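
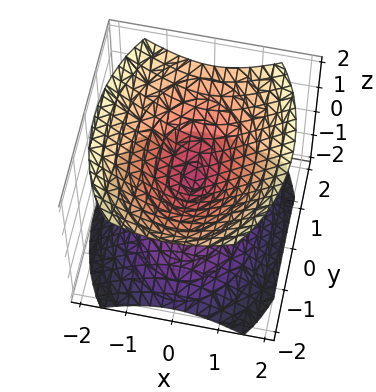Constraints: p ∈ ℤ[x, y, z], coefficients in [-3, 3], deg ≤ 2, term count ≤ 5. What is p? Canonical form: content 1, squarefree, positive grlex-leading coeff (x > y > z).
(a) I count 2 distinct pieces.
(b) The degree is 2 — two nappes meeting at a single point; a quadric.
(c) Symmetries: the y ↦ −y reflection is a symmetry, so y appears only in even powers; the x ↦ −x reflection is a symmetry, so x appears only in even powers; it's symmetric under z → −z, forcing even powers of z.
(d) Checking where it meets the axes: one z-axis crossing is at z = 0; it crosses the x-axis at the gridline x = 0.
(e) Solving for integer coefficients yields p as stated.

2*x^2 + y^2 - 2*z^2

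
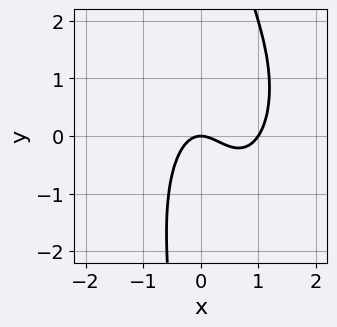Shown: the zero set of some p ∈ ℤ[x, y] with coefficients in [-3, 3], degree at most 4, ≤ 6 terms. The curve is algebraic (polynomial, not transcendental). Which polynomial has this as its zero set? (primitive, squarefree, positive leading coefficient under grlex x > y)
deg p = 3.
Against the integer gridlines: the x-axis gridline crossings are at x ∈ {0, 1}; it meets the y-axis at y = 0 (among the integer gridlines).
Matching integer coefficients to the picture gives p.

3*x^3 + x*y^2 - 3*x^2 - 2*y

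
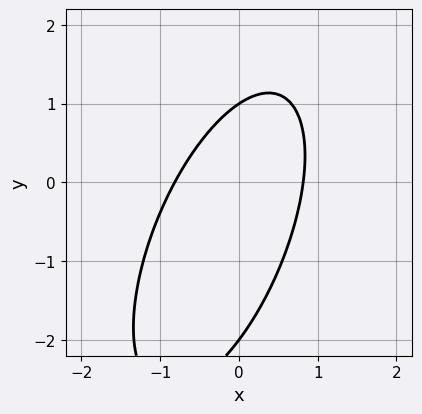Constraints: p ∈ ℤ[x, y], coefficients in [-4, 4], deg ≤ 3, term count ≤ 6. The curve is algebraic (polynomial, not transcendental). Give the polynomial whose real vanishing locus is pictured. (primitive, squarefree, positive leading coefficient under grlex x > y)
First, degree: no degree-1 curve has this shape, so deg p = 2.
Then, checking where it meets the axes: among the integer gridlines, it crosses the y-axis at y ∈ {-2, 1}.
Finally, together with the visible shape, these determine p as stated.

3*x^2 - 2*x*y + y^2 + y - 2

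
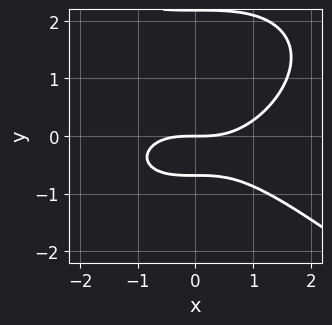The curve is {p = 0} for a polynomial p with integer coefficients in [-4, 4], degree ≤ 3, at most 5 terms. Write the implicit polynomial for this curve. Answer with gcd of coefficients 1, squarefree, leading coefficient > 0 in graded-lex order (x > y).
The degree is 3 — the shape is more complex than any degree-2 curve.
Against the integer gridlines: it crosses the y-axis at the gridline y = 0; it crosses the x-axis at the gridline x = 0.
Matching integer coefficients to the picture gives p.

x^3 + 2*y^3 - 3*y^2 - 3*y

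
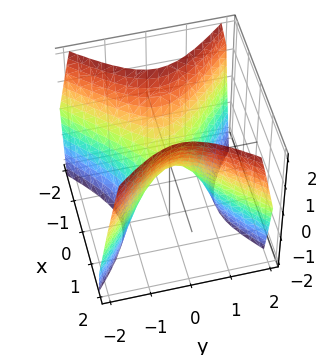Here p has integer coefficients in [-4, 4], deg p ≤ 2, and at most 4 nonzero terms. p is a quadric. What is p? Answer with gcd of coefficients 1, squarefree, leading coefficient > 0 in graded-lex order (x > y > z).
Degree: a hyperbolic paraboloid; a quadric, so deg p = 2.
Symmetries: mirror symmetry x ↦ −x ⇒ only even powers of x; the y ↦ −y reflection is a symmetry, so y appears only in even powers.
Observable constraints: it crosses the z-axis at the gridline z = 0; it meets the y-axis at y = 0 (among the integer gridlines).
The integer polynomial consistent with all of this is the stated p.

3*x^2 - 3*y^2 - 2*z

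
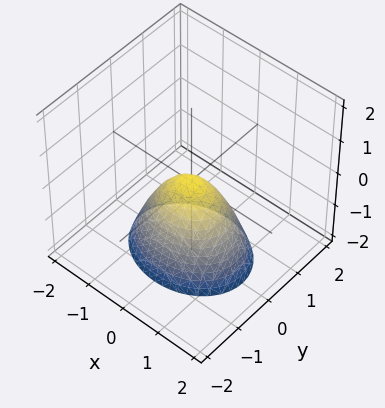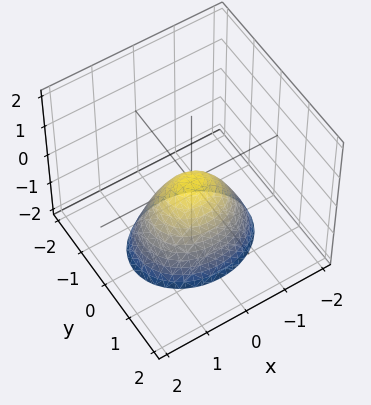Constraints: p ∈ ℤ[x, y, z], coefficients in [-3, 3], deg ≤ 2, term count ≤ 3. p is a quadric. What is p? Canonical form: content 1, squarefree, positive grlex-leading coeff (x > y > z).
1. deg p = 2. A single bowl opening along one axis; a quadric.
2. Symmetries: mirror symmetry y ↦ −y ⇒ only even powers of y; the x ↦ −x reflection is a symmetry, so x appears only in even powers.
3. Checking where it meets the axes: it meets the z-axis at z = 0 (among the integer gridlines); it meets the x-axis at x = 0 (among the integer gridlines).
4. Fitting integer coefficients to these (and the overall shape) gives p.

2*x^2 + 3*y^2 + 2*z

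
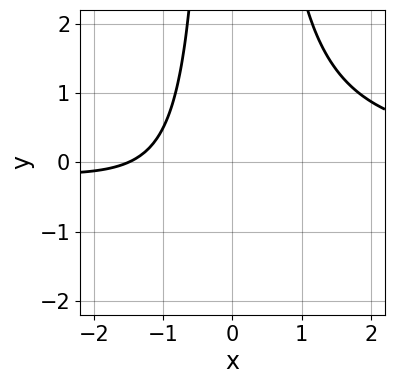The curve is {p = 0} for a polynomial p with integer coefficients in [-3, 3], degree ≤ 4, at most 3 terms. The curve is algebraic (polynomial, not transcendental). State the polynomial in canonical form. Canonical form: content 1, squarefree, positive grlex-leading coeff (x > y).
2*x^2*y - 2*x - 3

1. deg p = 3.
2. Reading off the gridlines: the curve avoids every integer y-axis point in the box.
3. Together with the visible shape, these determine p as stated.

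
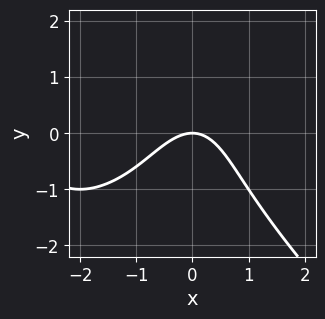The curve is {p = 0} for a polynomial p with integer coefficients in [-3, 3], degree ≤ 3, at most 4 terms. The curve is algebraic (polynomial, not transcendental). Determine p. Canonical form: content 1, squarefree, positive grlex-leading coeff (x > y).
x^3 + y^3 + 3*x^2 + 3*y

First, the degree is 3 — a generic line meets the curve in up to 3 points.
Then, checking where it meets the axes: one y-axis crossing is at y = 0; it meets the x-axis at x = 0 (among the integer gridlines).
Finally, solving for integer coefficients yields p as stated.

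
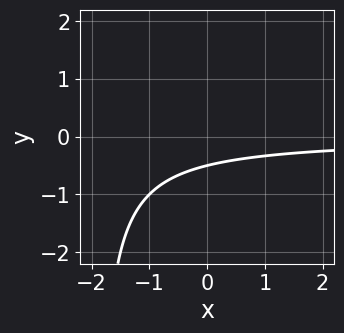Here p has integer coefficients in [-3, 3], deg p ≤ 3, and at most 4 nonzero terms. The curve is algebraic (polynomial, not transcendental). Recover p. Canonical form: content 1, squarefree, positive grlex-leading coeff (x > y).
1. The degree is 2 — no degree-1 curve has this shape.
2. Observable constraints: the curve avoids every integer x-axis point in the box.
3. Putting this together gives p.

x*y + 2*y + 1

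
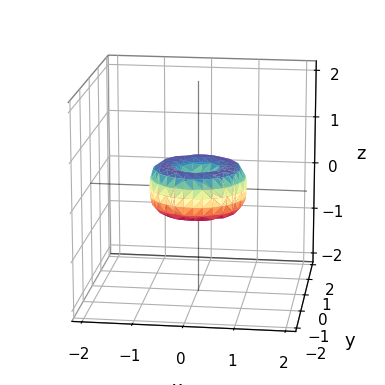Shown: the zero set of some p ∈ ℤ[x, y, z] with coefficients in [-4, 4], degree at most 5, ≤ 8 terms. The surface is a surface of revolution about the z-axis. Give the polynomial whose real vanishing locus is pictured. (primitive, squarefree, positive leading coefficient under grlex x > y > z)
x^4 + 2*x^2*y^2 + y^4 - x^2 - y^2 + z^2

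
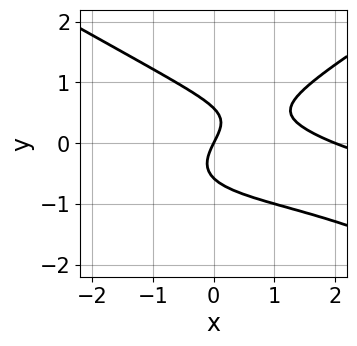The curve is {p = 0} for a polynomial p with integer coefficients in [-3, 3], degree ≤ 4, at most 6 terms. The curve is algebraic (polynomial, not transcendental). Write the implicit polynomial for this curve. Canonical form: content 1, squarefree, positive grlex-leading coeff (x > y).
x^2*y - 3*y^3 + x^2 - 2*x + y

First, the degree is 3 — the shape is more complex than any degree-2 curve.
Next, against the integer gridlines: one y-axis crossing is at y = 0; the x-axis gridline crossings are at x ∈ {0, 2}.
Finally, matching integer coefficients to the picture gives p.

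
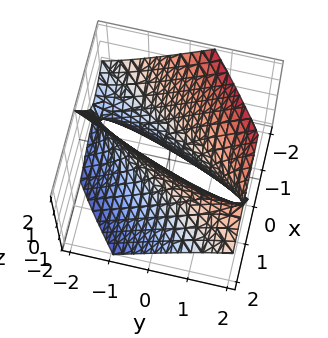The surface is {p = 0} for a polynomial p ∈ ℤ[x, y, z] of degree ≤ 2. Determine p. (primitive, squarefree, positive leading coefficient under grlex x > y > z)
Degree: no degree-1 surface has this shape, so deg p = 2.
From the visible intercepts: the y-axis gridline crossings are at y ∈ {-1, 1}; the surface avoids every integer z-axis point in the box.
Assembling these constraints gives the stated polynomial.

2*x^2 - 3*x*y + 2*x*z + y^2 - z^2 - 1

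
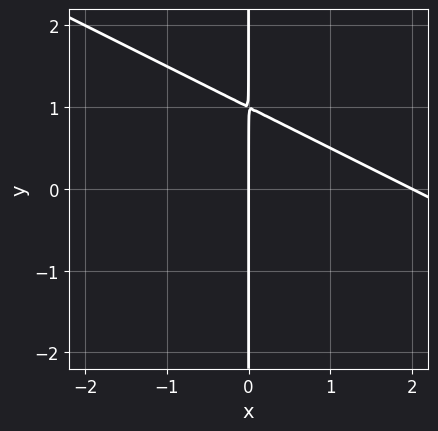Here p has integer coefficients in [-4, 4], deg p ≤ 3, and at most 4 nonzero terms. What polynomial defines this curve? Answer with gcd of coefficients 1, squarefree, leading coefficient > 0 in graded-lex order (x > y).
x^2 + 2*x*y - 2*x

Degree: a generic line meets the curve in up to 2 points, so deg p = 2.
Reading off the gridlines: the x-axis gridline crossings are at x ∈ {0, 2}; every point of the y-axis in the box is on the curve.
Together with the visible shape, these determine p as stated.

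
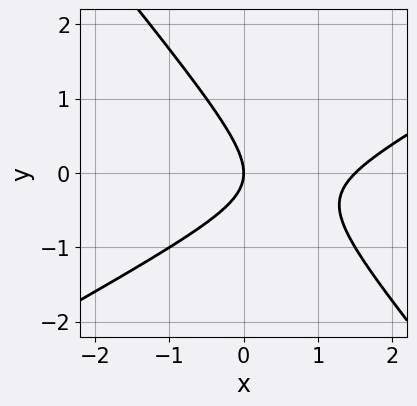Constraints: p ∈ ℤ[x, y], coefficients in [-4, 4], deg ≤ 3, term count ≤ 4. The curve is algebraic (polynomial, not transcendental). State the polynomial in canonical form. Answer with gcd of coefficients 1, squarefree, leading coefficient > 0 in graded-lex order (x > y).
(a) The degree is 2 — no degree-1 curve has this shape.
(b) Against the integer gridlines: it crosses the y-axis at the gridline y = 0; it meets the x-axis at x = 0 (among the integer gridlines).
(c) Assembling these constraints gives the stated polynomial.

2*x^2 - 2*x*y - 3*y^2 - 3*x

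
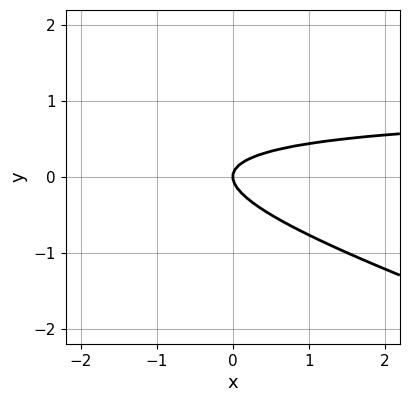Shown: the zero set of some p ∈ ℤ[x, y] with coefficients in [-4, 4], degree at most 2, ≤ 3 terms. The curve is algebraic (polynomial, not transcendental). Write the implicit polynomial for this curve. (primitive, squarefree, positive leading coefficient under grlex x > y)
The degree is 2 — a generic line meets the curve in up to 2 points.
From the visible intercepts: one x-axis crossing is at x = 0; it meets the y-axis at y = 0 (among the integer gridlines).
Fitting integer coefficients to these (and the overall shape) gives p.

x*y + 3*y^2 - x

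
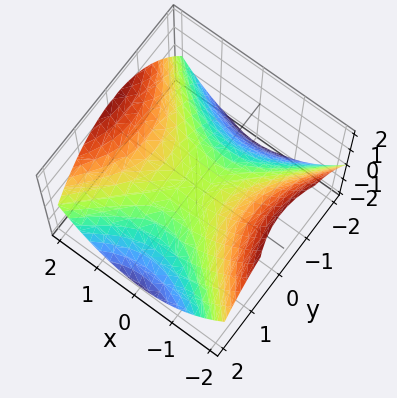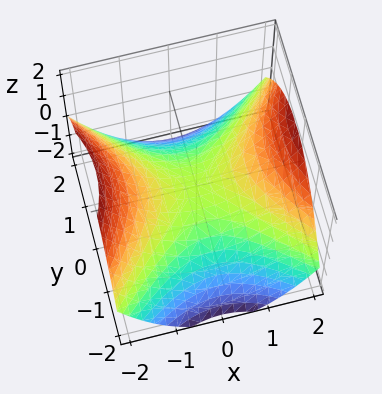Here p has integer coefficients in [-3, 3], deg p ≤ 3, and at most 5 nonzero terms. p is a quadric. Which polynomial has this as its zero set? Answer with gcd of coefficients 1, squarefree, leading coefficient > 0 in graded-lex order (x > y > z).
First, the degree is 2 — a saddle surface; a quadric.
Next, symmetries: the x ↦ −x reflection is a symmetry, so x appears only in even powers; the y ↦ −y reflection is a symmetry, so y appears only in even powers.
Then, from the axis intercepts and sections: it meets the x-axis at x = 0 (among the integer gridlines); one z-axis crossing is at z = 0; one y-axis crossing is at y = 0.
Finally, these observations pin down the coefficients.

x^2 - y^2 - 2*z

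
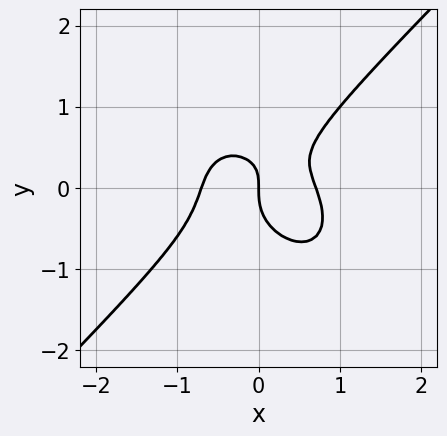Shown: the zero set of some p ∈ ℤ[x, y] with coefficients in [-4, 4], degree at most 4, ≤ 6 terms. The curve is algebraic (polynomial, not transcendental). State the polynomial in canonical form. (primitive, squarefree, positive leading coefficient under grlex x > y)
2*x^3 - 2*y^3 + x*y - x

1. deg p = 3. A generic line meets the curve in up to 3 points.
2. Checking where it meets the axes: it crosses the y-axis at the gridline y = 0; it meets the x-axis at x = 0 (among the integer gridlines).
3. Putting this together gives p.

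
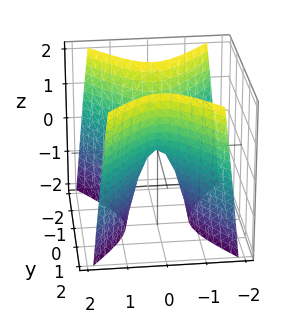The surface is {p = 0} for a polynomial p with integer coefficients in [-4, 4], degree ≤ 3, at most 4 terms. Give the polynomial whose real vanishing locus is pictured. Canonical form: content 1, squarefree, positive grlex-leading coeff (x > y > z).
3*x^2 - 2*y^2 + z

(a) deg p = 2. A hyperbolic paraboloid; a quadric.
(b) Symmetries: the y ↦ −y reflection is a symmetry, so y appears only in even powers; mirror symmetry x ↦ −x ⇒ only even powers of x.
(c) Checking where it meets the axes: one x-axis crossing is at x = 0; it crosses the y-axis at the gridline y = 0.
(d) Solving for integer coefficients yields p as stated.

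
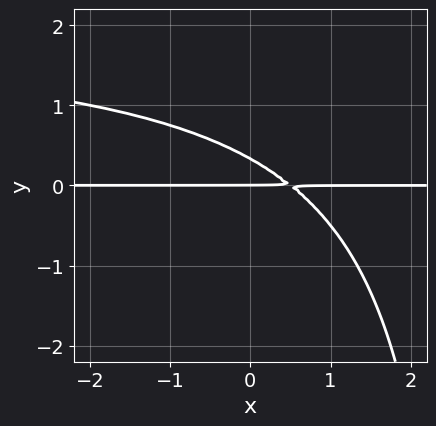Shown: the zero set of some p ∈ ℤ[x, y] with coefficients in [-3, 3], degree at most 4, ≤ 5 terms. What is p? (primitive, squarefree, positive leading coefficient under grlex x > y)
x*y^2 - 2*x*y - 3*y^2 + y

(a) Degree: a generic line meets the curve in up to 3 points, so deg p = 3.
(b) Observable constraints: one y-axis crossing is at y = 0; the visible x-axis segment lies entirely on the curve.
(c) Solving for integer coefficients yields p as stated.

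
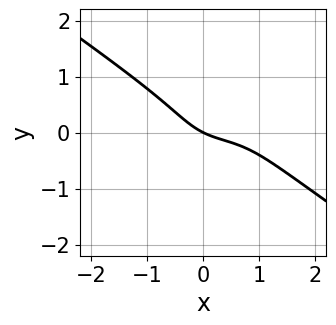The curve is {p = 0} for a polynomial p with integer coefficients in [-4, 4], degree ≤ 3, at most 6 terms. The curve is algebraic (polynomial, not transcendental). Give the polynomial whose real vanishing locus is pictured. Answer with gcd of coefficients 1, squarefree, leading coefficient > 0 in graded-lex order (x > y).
x^3 + 3*y^3 - x^2 + x + 2*y

(a) Degree: the shape is more complex than any degree-2 curve, so deg p = 3.
(b) Against the integer gridlines: it crosses the x-axis at the gridline x = 0; one y-axis crossing is at y = 0.
(c) Together with the visible shape, these determine p as stated.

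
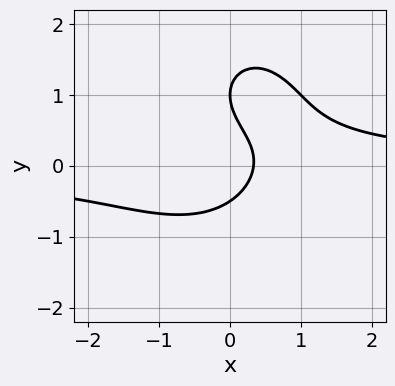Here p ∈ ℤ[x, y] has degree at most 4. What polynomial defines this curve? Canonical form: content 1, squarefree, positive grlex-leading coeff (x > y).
(a) The degree is 3 — no degree-2 curve has this shape.
(b) From the axis intercepts and sections: it meets the y-axis at y = 1 (among the integer gridlines).
(c) Matching integer coefficients to the picture gives p.

3*x^2*y + 2*y^3 - 3*y^2 - 3*x + 1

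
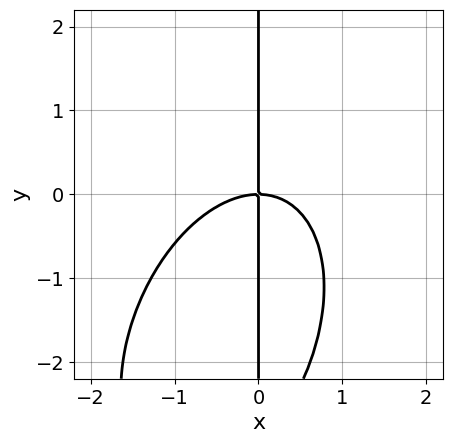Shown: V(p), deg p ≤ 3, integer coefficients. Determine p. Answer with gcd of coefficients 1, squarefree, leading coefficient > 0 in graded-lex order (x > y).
1. Degree: the shape is more complex than any degree-2 curve, so deg p = 3.
2. Observable constraints: one x-axis crossing is at x = 0; the visible y-axis segment lies entirely on the curve.
3. Putting this together gives p.

2*x^3 - x^2*y + x*y^2 + 3*x*y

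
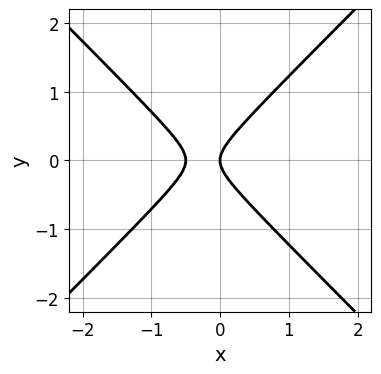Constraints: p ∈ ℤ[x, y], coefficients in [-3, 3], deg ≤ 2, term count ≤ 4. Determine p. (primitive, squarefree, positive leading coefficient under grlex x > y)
(a) Degree: the shape is more complex than any degree-1 curve, so deg p = 2.
(b) Symmetries: it's symmetric under y → −y, forcing even powers of y.
(c) Reading off the gridlines: it crosses the y-axis at the gridline y = 0; it meets the x-axis at x = 0 (among the integer gridlines).
(d) Together with the visible shape, these determine p as stated.

2*x^2 - 2*y^2 + x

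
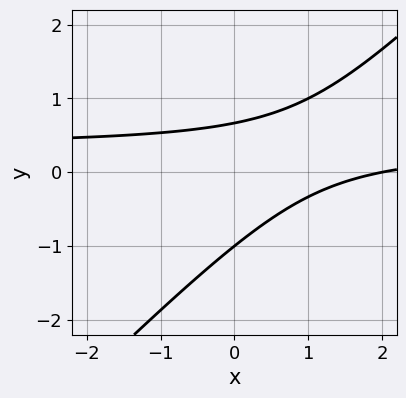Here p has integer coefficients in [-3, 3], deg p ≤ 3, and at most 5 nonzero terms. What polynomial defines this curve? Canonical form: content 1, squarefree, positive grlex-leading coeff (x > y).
Degree: a generic line meets the curve in up to 2 points, so deg p = 2.
From the visible intercepts: one x-axis crossing is at x = 2; it meets the y-axis at y = -1 (among the integer gridlines).
Fitting integer coefficients to these (and the overall shape) gives p.

3*x*y - 3*y^2 - x - y + 2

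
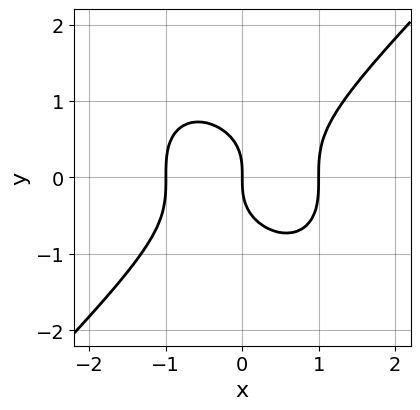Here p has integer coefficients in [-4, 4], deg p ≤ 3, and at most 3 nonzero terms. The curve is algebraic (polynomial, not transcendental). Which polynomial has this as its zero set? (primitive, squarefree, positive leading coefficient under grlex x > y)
First, the degree is 3 — a generic line meets the curve in up to 3 points.
Next, from the visible intercepts: the x-axis gridline crossings are at x ∈ {-1, 0, 1}; it meets the y-axis at y = 0 (among the integer gridlines).
Finally, solving for integer coefficients yields p as stated.

x^3 - y^3 - x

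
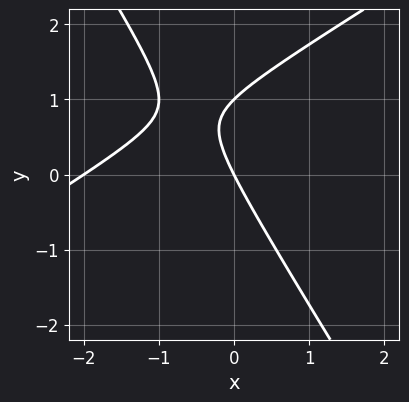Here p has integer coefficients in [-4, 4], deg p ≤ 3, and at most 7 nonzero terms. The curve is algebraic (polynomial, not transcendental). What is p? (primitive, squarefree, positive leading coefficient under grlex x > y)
x^2 - x*y - y^2 + 2*x + y

First, the degree is 2 — a generic line meets the curve in up to 2 points.
Then, observable constraints: among the integer gridlines, it crosses the x-axis at x ∈ {-2, 0}; among the integer gridlines, it crosses the y-axis at y ∈ {0, 1}.
Finally, matching integer coefficients to the picture gives p.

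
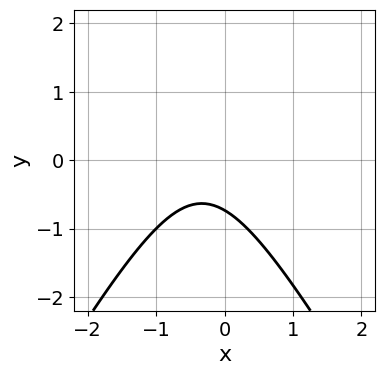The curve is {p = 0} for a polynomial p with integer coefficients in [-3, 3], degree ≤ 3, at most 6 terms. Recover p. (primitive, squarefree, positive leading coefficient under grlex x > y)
3*x^2 - y^2 + 2*x + 2*y + 2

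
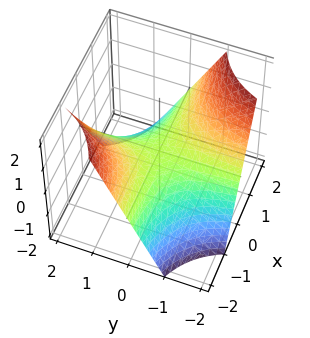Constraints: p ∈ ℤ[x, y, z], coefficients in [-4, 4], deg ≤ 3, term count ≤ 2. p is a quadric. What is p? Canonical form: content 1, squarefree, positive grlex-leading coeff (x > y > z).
(a) Degree: a saddle surface; a quadric, so deg p = 2.
(b) From the visible intercepts: it meets the z-axis at z = 0 (among the integer gridlines); every point of the x-axis in the box is on the surface.
(c) Solving for integer coefficients yields p as stated. Check: (0, 2, 0) on the y-axis lies on the surface, and p(0, 2, 0) = 0. ✓

x*y + z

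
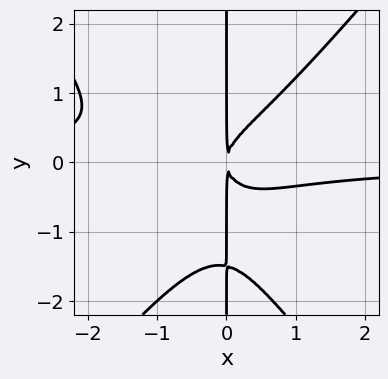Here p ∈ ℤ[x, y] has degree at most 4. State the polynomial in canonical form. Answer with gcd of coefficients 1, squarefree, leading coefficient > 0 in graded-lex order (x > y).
3*x^3*y - 2*x*y^3 + 2*x^2*y - 3*x*y^2 + 2*x^2

The degree is 4 — the shape is more complex than any degree-3 curve.
Against the integer gridlines: the visible y-axis segment lies entirely on the curve.
Matching integer coefficients to the picture gives p.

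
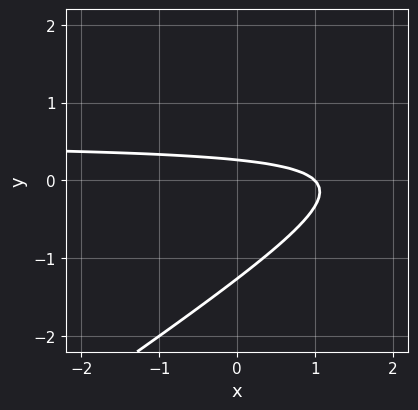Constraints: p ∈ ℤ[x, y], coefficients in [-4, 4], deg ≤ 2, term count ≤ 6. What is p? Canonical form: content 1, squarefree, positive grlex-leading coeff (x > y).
2*x*y - 3*y^2 - x - 3*y + 1

Degree: a generic line meets the curve in up to 2 points, so deg p = 2.
Against the integer gridlines: one x-axis crossing is at x = 1.
Together with the visible shape, these determine p as stated.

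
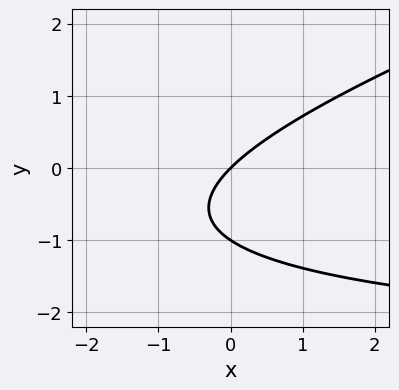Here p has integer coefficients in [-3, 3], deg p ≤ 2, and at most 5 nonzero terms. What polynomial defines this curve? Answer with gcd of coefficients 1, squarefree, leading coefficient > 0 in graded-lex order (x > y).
1. The degree is 2 — no degree-1 curve has this shape.
2. From the axis intercepts and sections: it meets the x-axis at x = 0 (among the integer gridlines); the y-axis gridline crossings are at y ∈ {-1, 0}.
3. The integer polynomial consistent with all of this is the stated p.

x*y - 3*y^2 + 3*x - 3*y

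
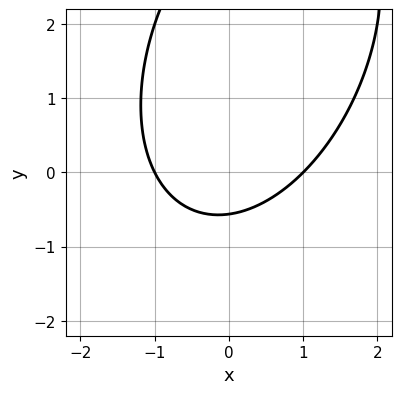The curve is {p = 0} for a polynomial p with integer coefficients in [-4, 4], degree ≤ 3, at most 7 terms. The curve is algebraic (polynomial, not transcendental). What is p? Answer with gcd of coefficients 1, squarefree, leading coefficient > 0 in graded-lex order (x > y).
(a) deg p = 2. The shape is more complex than any degree-1 curve.
(b) From the axis intercepts and sections: the x-axis gridline crossings are at x ∈ {-1, 1}.
(c) Fitting integer coefficients to these (and the overall shape) gives p.

2*x^2 - x*y + y^2 - 3*y - 2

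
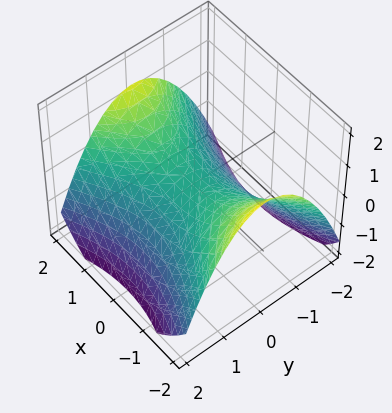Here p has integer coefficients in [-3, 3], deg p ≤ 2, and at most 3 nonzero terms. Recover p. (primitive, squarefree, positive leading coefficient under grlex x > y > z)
(a) Degree: a saddle surface; a quadric, so deg p = 2.
(b) Symmetries: mirror symmetry x ↦ −x ⇒ only even powers of x; the y ↦ −y reflection is a symmetry, so y appears only in even powers.
(c) Observable constraints: it crosses the z-axis at the gridline z = 0; one y-axis crossing is at y = 0; one x-axis crossing is at x = 0.
(d) Together with the visible shape, these determine p as stated.

x^2 - 2*y^2 - 3*z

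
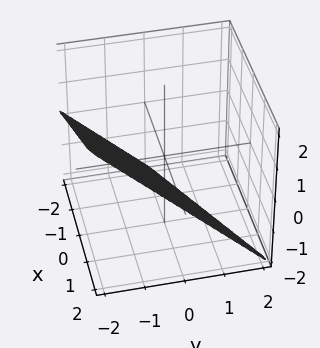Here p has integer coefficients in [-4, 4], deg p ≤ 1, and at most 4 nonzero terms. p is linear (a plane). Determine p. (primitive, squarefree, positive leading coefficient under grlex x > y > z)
x - 2*y - 2*z - 2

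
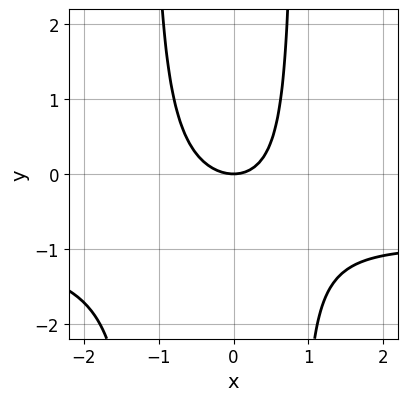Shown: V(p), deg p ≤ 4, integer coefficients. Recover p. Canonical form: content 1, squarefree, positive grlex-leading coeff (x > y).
(a) deg p = 3. No degree-2 curve has this shape.
(b) Observable constraints: it crosses the x-axis at the gridline x = 0; one y-axis crossing is at y = 0.
(c) Assembling these constraints gives the stated polynomial.

3*x^2*y + 3*x^2 + x*y - 3*y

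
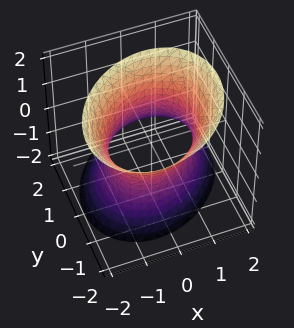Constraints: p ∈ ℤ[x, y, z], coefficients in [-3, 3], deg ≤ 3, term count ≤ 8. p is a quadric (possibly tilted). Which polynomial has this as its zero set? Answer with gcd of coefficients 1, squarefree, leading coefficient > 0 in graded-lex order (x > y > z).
2*x^2 - x*y + 2*y^2 + y*z - z^2 - 3

First, degree: no degree-1 surface has this shape, so deg p = 2.
Next, from the visible intercepts: the surface avoids every integer z-axis point in the box.
Finally, assembling these constraints gives the stated polynomial.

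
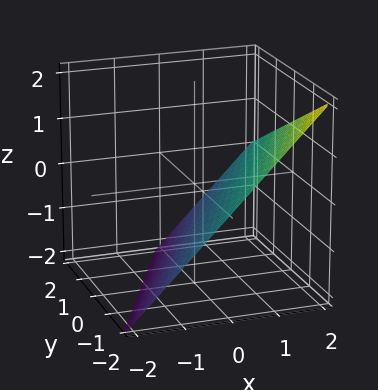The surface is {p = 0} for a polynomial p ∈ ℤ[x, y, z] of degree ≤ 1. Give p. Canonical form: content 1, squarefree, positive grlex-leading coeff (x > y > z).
2*x - y - 2*z - 2

The degree is 1 — every cross-section is a straight line — this is a plane.
Against the integer gridlines: one y-axis crossing is at y = -2; one z-axis crossing is at z = -1.
The integer polynomial consistent with all of this is the stated p.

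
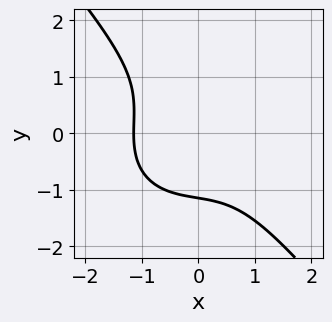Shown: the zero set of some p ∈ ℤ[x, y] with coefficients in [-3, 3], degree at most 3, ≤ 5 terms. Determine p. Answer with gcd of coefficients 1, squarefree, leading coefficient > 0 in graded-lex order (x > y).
2*x^3 + x*y^2 + 2*y^3 + 3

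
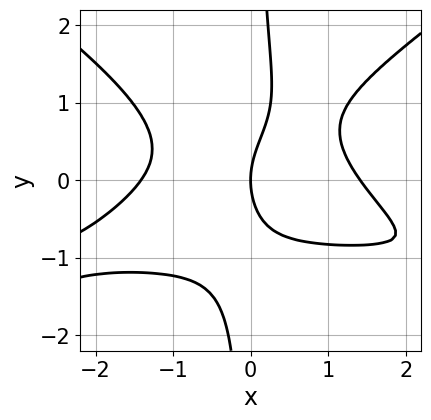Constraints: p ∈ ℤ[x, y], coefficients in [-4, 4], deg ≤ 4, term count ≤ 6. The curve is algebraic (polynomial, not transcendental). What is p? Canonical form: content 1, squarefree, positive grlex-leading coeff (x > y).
First, the degree is 4 — a generic line meets the curve in up to 4 points.
Next, reading off the gridlines: it meets the y-axis at y = 0 (among the integer gridlines); it meets the x-axis at x = 0 (among the integer gridlines).
Finally, fitting integer coefficients to these (and the overall shape) gives p.

x^3*y - 2*x*y^3 + x^3 + y^2 - 2*x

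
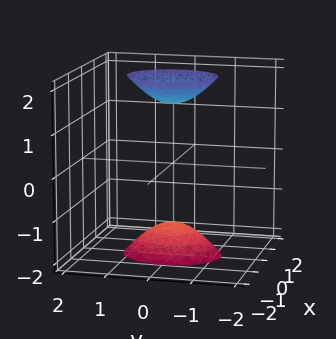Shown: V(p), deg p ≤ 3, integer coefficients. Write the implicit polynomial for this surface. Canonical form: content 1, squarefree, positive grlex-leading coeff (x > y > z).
3*x^2 + 2*y^2 - z^2 + 2

1. There are 2 components. Treating them together as one polynomial.
2. The degree is 2 — two separate bowl-shaped sheets opening away from each other; a quadric.
3. Symmetries: mirror symmetry z ↦ −z ⇒ only even powers of z; it's symmetric under y → −y, forcing even powers of y; the x ↦ −x reflection is a symmetry, so x appears only in even powers.
4. Reading off the gridlines: it misses every integer gridline on the y-axis; the surface avoids every integer x-axis point in the box.
5. Fitting integer coefficients to these (and the overall shape) gives p.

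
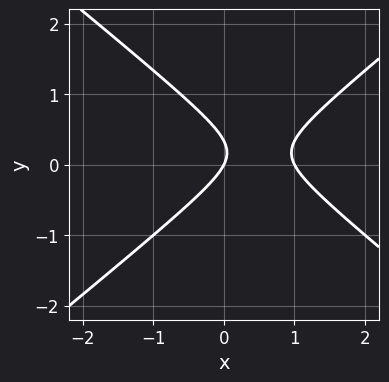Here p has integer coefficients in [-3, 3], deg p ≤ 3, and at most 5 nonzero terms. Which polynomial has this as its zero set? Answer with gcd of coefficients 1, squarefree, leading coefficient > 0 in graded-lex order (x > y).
2*x^2 - 3*y^2 - 2*x + y

Degree: the shape is more complex than any degree-1 curve, so deg p = 2.
Checking where it meets the axes: it meets the y-axis at y = 0 (among the integer gridlines); among the integer gridlines, it crosses the x-axis at x ∈ {0, 1}.
Together with the visible shape, these determine p as stated.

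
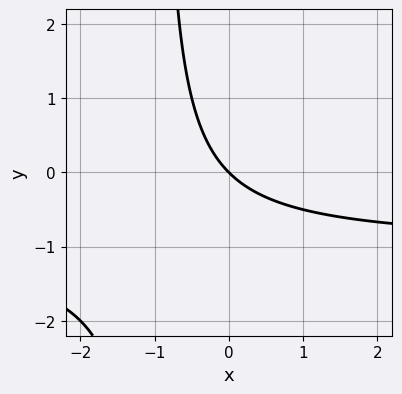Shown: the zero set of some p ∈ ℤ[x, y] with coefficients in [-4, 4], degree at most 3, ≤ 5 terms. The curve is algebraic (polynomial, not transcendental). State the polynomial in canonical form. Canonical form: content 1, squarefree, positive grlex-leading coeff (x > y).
1. deg p = 2. A generic line meets the curve in up to 2 points.
2. Checking where it meets the axes: one x-axis crossing is at x = 0; it crosses the y-axis at the gridline y = 0.
3. These observations pin down the coefficients.

x*y + x + y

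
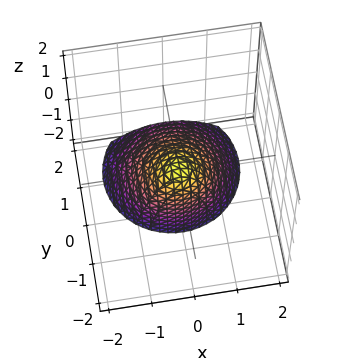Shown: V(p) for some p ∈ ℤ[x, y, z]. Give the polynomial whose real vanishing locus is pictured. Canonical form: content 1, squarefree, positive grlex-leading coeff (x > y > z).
3*x^2 + 3*y^2 + 3*y*z + 2*z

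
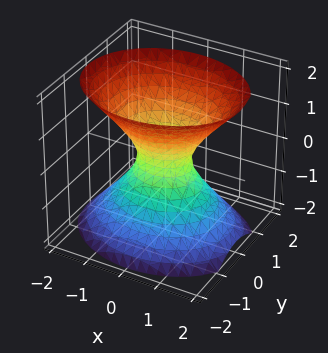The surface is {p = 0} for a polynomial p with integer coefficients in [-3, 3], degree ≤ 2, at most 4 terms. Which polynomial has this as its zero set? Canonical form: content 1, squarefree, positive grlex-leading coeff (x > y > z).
(a) deg p = 2. An hourglass — one-sheet hyperboloid; a quadric.
(b) Symmetries: it's symmetric under x → −x, forcing even powers of x; it's symmetric under y → −y, forcing even powers of y; it's symmetric under z → −z, forcing even powers of z.
(c) Checking where it meets the axes: no z-intercept at any integer in the box.
(d) Together with the visible shape, these determine p as stated.

2*x^2 + 3*y^2 - 2*z^2 - 1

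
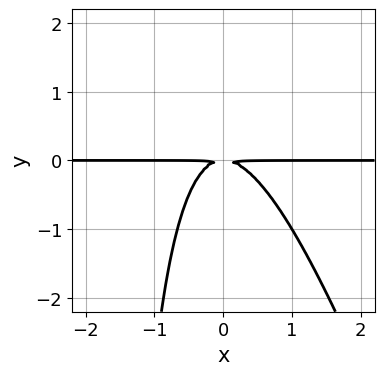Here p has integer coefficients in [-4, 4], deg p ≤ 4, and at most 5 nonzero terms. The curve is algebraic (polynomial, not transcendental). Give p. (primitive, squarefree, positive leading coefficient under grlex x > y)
3*x^2*y + x*y^2 + 2*y^2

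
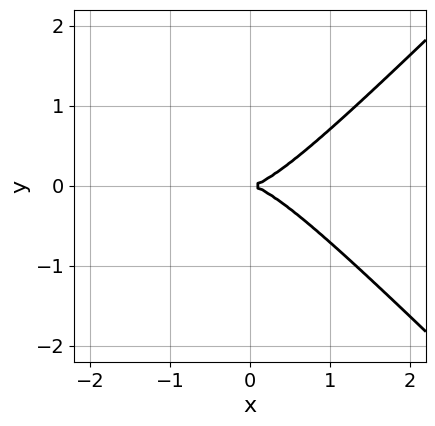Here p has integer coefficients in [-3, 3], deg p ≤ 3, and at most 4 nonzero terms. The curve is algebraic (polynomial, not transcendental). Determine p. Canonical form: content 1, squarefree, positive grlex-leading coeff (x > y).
x^3 - x*y^2 - y^2

(a) Degree: no degree-2 curve has this shape, so deg p = 3.
(b) Symmetries: it's symmetric under y → −y, forcing even powers of y.
(c) Observable constraints: it crosses the x-axis at the gridline x = 0; it crosses the y-axis at the gridline y = 0.
(d) Solving for integer coefficients yields p as stated.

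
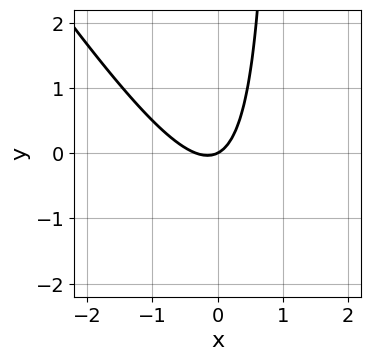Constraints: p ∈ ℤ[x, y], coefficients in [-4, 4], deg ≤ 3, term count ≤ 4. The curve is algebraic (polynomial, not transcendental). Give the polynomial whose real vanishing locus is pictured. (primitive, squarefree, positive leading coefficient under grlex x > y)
3*x^2 + 2*x*y + x - 2*y

(a) Degree: the shape is more complex than any degree-1 curve, so deg p = 2.
(b) Reading off the gridlines: one x-axis crossing is at x = 0; it meets the y-axis at y = 0 (among the integer gridlines).
(c) The integer polynomial consistent with all of this is the stated p.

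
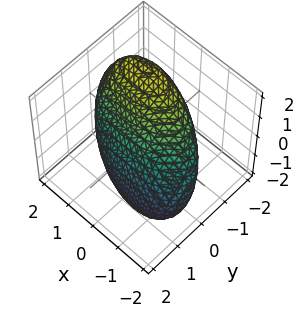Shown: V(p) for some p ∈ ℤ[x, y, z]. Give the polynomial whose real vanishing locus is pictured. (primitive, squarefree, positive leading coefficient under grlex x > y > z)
deg p = 2.
From the axis intercepts and sections: the y-axis gridline crossings are at y ∈ {-1, 1}.
The integer polynomial consistent with all of this is the stated p.

x^2 - x*z + 3*y^2 + 3*y*z + 2*z^2 - 3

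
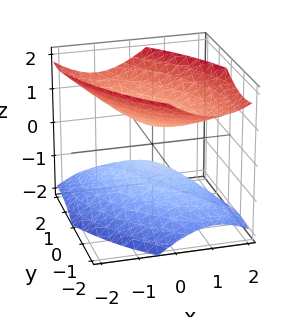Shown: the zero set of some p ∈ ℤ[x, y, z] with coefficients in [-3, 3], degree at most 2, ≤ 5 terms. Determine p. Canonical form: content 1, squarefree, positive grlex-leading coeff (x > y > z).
(a) There are 2 components.
(b) The degree is 2 — no degree-1 surface has this shape.
(c) Reading off the gridlines: it misses every integer gridline on the y-axis; the surface avoids every integer x-axis point in the box.
(d) The integer polynomial consistent with all of this is the stated p.

3*x^2 + 3*x*y + 2*y^2 - 3*z^2 + 1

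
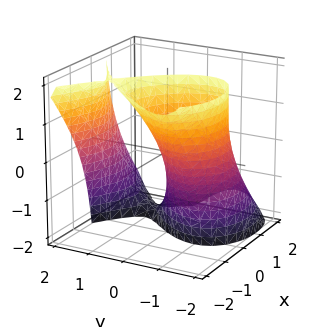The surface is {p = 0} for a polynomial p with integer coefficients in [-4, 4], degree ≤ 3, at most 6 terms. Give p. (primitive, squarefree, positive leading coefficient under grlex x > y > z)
1. The degree is 3 — the shape is more complex than any degree-2 surface.
2. Against the integer gridlines: one y-axis crossing is at y = 0; it meets the x-axis at x = 0 (among the integer gridlines); the visible z-axis segment lies entirely on the surface.
3. Matching integer coefficients to the picture gives p.

y^3 - 2*x^2 - 2*x*z - 3*y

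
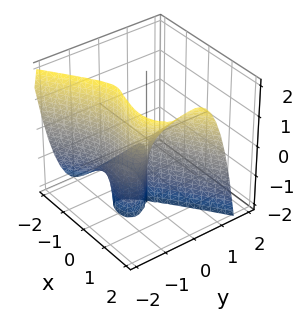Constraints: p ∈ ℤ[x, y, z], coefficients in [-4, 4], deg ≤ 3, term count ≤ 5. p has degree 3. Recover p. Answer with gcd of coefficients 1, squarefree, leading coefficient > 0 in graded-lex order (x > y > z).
First, the degree is 3 — a generic line meets the surface in up to 3 points.
Then, from the axis intercepts and sections: the visible z-axis segment lies entirely on the surface; one x-axis crossing is at x = 0; the y-axis gridline crossings are at y ∈ {-1, 0}.
Finally, the integer polynomial consistent with all of this is the stated p.

x^3 - x^2*z - 3*y^3 - 3*y^2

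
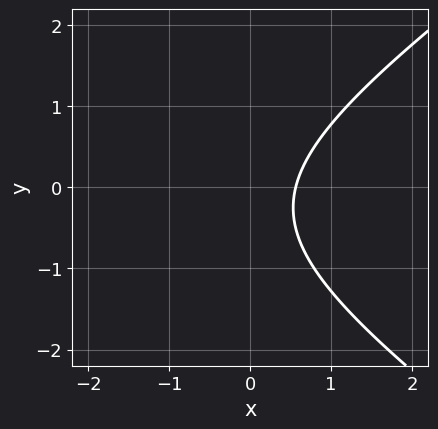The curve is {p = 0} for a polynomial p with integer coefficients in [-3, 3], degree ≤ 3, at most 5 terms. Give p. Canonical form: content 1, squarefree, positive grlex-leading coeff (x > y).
x^2 - 2*y^2 + 3*x - y - 2

First, degree: no degree-1 curve has this shape, so deg p = 2.
Then, from the axis intercepts and sections: no y-intercept at any integer in the box.
Finally, together with the visible shape, these determine p as stated.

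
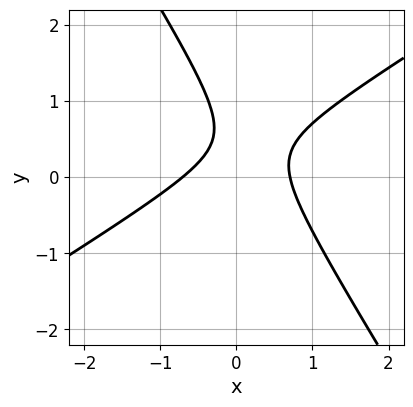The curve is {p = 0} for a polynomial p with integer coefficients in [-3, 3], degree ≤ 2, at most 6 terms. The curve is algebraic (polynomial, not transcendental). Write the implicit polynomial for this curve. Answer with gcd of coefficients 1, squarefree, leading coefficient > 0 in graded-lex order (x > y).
2*x^2 - 2*x*y - 2*y^2 + 2*y - 1

deg p = 2. No degree-1 curve has this shape.
Checking where it meets the axes: it misses every integer gridline on the y-axis.
Together with the visible shape, these determine p as stated.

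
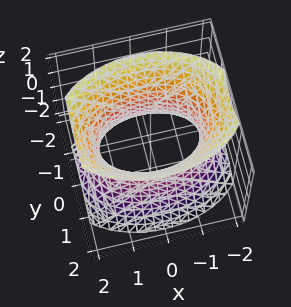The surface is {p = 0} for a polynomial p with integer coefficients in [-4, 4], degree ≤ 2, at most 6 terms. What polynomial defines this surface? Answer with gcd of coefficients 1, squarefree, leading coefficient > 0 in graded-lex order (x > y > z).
First, deg p = 2.
Then, symmetries: mirror symmetry z ↦ −z ⇒ only even powers of z; the x ↦ −x reflection is a symmetry, so x appears only in even powers; the y ↦ −y reflection is a symmetry, so y appears only in even powers.
Next, checking where it meets the axes: the y-axis gridline crossings are at y ∈ {-1, 1}; the surface avoids every integer z-axis point in the box.
Finally, fitting integer coefficients to these (and the overall shape) gives p.

x^2 + 2*y^2 - z^2 - 2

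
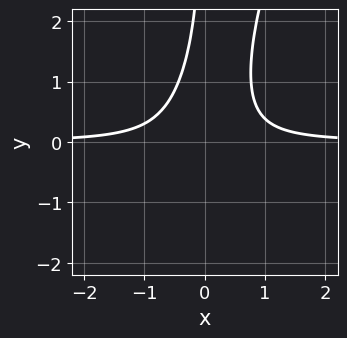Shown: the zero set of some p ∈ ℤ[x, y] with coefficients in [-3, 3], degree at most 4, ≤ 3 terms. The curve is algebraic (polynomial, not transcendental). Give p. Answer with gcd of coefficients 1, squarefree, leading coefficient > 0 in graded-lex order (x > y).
1. Degree: no degree-2 curve has this shape, so deg p = 3.
2. Checking where it meets the axes: the curve avoids every integer y-axis point in the box; no x-intercept at any integer in the box.
3. Assembling these constraints gives the stated polynomial.

3*x^2*y - x*y^2 - 1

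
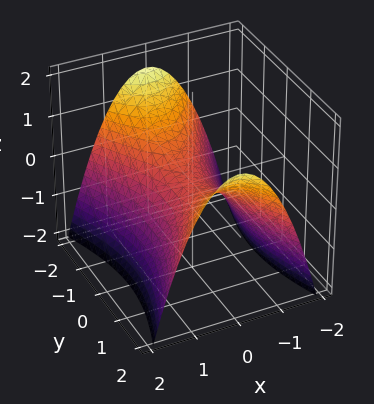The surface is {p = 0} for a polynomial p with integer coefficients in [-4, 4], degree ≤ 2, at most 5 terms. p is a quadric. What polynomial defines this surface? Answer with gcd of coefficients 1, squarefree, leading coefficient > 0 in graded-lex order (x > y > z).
(a) deg p = 2. A saddle surface; a quadric.
(b) Symmetries: it's symmetric under x → −x, forcing even powers of x; it's symmetric under y → −y, forcing even powers of y.
(c) Observable constraints: one x-axis crossing is at x = 0; one z-axis crossing is at z = 0.
(d) Fitting integer coefficients to these (and the overall shape) gives p.

3*x^2 - y^2 + 3*z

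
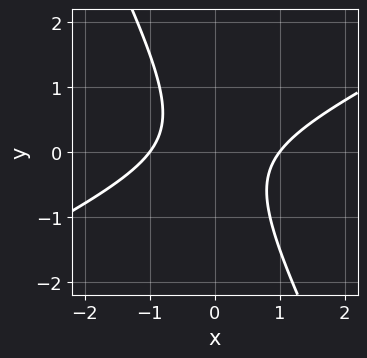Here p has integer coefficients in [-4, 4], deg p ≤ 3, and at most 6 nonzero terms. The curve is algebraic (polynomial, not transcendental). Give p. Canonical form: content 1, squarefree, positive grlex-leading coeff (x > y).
The degree is 2 — no degree-1 curve has this shape.
Against the integer gridlines: among the integer gridlines, it crosses the x-axis at x ∈ {-1, 1}; no y-intercept at any integer in the box.
The integer polynomial consistent with all of this is the stated p.

2*x^2 - 3*x*y - 2*y^2 - 2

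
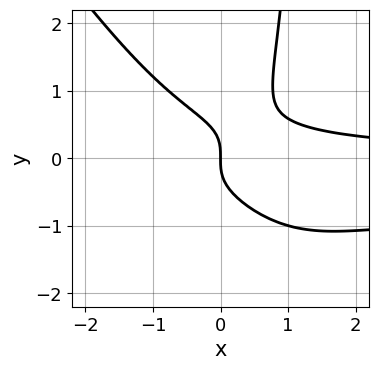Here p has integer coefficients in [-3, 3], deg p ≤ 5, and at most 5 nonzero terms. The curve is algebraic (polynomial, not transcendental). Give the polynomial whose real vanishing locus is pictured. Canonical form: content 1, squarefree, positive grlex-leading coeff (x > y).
3*x^2*y^2 + 2*x*y^3 + 2*x^2*y - 3*y^3 - 2*x

First, degree: the shape is more complex than any degree-3 curve, so deg p = 4.
Next, reading off the gridlines: one x-axis crossing is at x = 0; it crosses the y-axis at the gridline y = 0.
Finally, these observations pin down the coefficients.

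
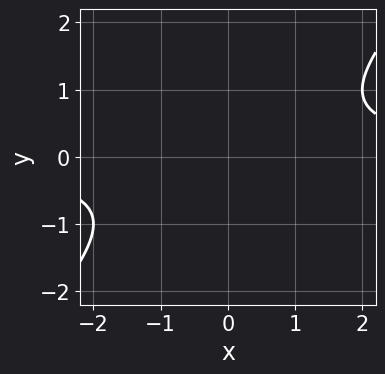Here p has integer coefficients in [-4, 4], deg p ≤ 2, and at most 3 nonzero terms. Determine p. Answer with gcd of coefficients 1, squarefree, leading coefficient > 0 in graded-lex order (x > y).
The degree is 2 — the shape is more complex than any degree-1 curve.
From the axis intercepts and sections: the curve avoids every integer x-axis point in the box; it misses every integer gridline on the y-axis.
Solving for integer coefficients yields p as stated.

x*y - y^2 - 1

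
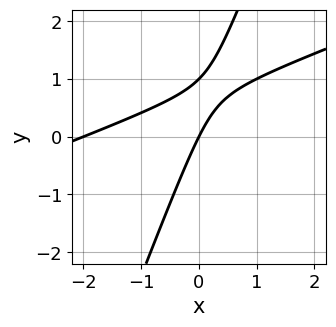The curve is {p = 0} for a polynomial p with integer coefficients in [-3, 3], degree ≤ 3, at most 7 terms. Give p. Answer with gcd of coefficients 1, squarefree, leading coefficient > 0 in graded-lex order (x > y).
x^2 - 3*x*y + y^2 + 2*x - y

The degree is 2 — the shape is more complex than any degree-1 curve.
Observable constraints: among the integer gridlines, it crosses the x-axis at x ∈ {-2, 0}; the y-axis gridline crossings are at y ∈ {0, 1}.
Fitting integer coefficients to these (and the overall shape) gives p.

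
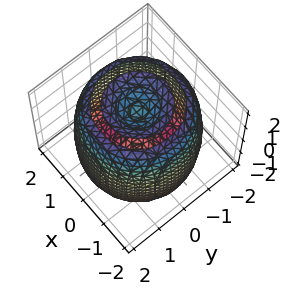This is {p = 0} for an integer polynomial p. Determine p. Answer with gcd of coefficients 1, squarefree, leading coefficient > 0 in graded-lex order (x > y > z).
x^4 + 2*x^2*y^2 + y^4 - 3*x^2 - 3*y^2 + z^2 - 2

First, there are 2 components. They look like related sheets of one shape, so recover p as a whole.
Next, degree: the shape is more complex than any degree-3 surface, so deg p = 4.
Next, by symmetry, the z-axis is an axis of rotation, so x and y enter only as x² + y².
Then, against the integer gridlines: a circular section at z = 2 has radius exactly 1.
Finally, matching integer coefficients to the picture gives p.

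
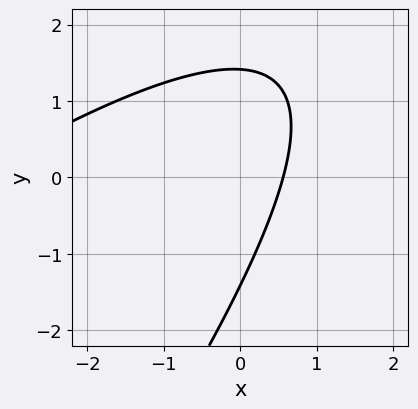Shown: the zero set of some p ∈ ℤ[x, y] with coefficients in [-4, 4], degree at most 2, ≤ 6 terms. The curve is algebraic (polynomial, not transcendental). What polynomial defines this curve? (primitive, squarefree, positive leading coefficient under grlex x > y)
x^2 - 2*x*y + y^2 + 3*x - 2

(a) The degree is 2 — a generic line meets the curve in up to 2 points.
(b) The integer polynomial consistent with all of this is the stated p.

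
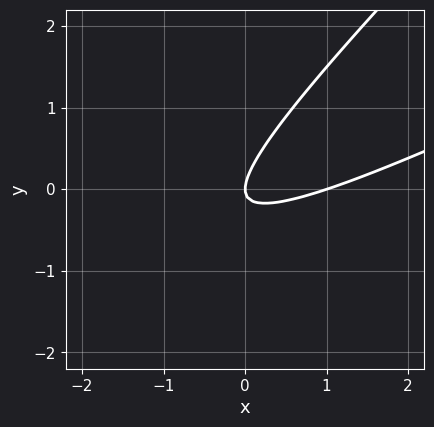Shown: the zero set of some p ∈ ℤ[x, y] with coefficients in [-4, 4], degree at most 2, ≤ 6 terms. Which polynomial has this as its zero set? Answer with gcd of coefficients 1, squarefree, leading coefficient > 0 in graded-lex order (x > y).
x^2 - 3*x*y + 2*y^2 - x

deg p = 2. A generic line meets the curve in up to 2 points.
Against the integer gridlines: the x-axis gridline crossings are at x ∈ {0, 1}; one y-axis crossing is at y = 0.
These observations pin down the coefficients.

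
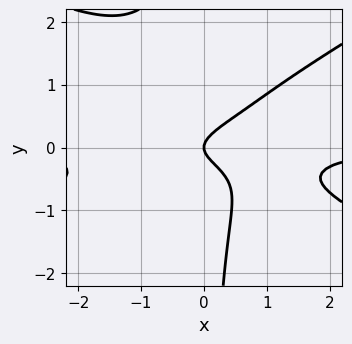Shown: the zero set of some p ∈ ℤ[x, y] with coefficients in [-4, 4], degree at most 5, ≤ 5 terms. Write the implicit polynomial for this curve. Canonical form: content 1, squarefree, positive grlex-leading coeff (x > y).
x^3*y - 3*x*y^3 + 3*x*y^2 - 3*y^2 + x

First, the degree is 4 — no degree-3 curve has this shape.
Then, against the integer gridlines: it meets the y-axis at y = 0 (among the integer gridlines); one x-axis crossing is at x = 0.
Finally, putting this together gives p.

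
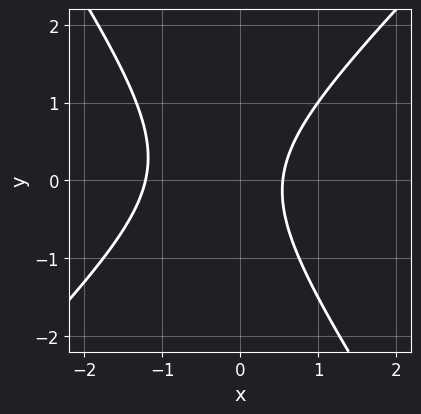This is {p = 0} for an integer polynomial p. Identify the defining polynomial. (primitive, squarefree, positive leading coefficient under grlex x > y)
3*x^2 - x*y - 2*y^2 + 2*x - 2

The degree is 2 — no degree-1 curve has this shape.
From the axis intercepts and sections: it misses every integer gridline on the y-axis.
Assembling these constraints gives the stated polynomial.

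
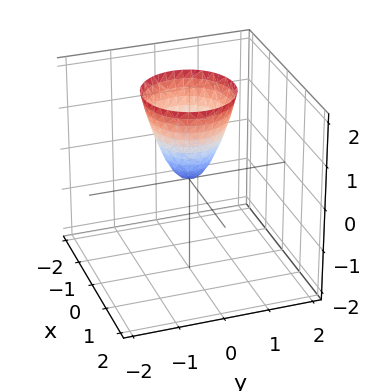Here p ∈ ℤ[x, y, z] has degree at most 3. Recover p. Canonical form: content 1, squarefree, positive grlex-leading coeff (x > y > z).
2*x^2 + 2*y^2 - z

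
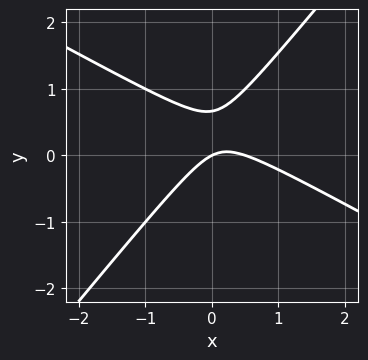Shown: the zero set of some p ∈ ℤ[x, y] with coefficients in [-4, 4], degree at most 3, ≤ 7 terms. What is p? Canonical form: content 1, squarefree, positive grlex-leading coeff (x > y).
deg p = 2. The shape is more complex than any degree-1 curve.
Reading off the gridlines: it crosses the x-axis at the gridline x = 0; it meets the y-axis at y = 0 (among the integer gridlines).
Putting this together gives p.

2*x^2 + 2*x*y - 3*y^2 - x + 2*y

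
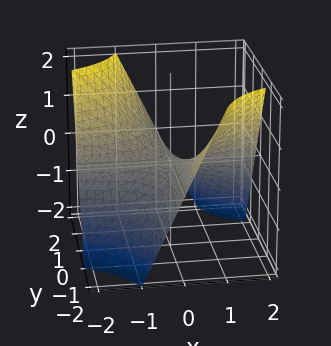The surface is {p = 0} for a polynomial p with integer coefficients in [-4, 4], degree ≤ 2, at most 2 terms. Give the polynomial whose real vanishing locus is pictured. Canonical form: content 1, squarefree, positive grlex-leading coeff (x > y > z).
x*y + z

First, deg p = 2.
Next, from the axis intercepts and sections: every point of the x-axis in the box is on the surface; the visible y-axis segment lies entirely on the surface; it crosses the z-axis at the gridline z = 0.
Finally, fitting integer coefficients to these (and the overall shape) gives p.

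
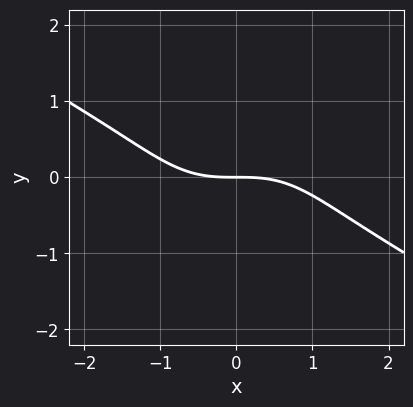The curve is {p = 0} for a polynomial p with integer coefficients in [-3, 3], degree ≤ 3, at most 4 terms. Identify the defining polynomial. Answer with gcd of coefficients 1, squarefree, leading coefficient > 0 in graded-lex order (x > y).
x^3 + x^2*y + 3*y^3 + 3*y

(a) Degree: the shape is more complex than any degree-2 curve, so deg p = 3.
(b) Against the integer gridlines: it meets the x-axis at x = 0 (among the integer gridlines); it meets the y-axis at y = 0 (among the integer gridlines).
(c) These observations pin down the coefficients.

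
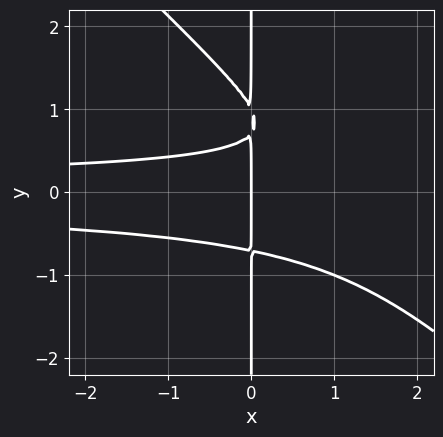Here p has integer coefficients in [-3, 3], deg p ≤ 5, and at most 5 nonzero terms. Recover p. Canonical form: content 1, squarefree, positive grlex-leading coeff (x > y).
First, deg p = 4. No degree-3 curve has this shape.
Then, from the visible intercepts: the visible y-axis segment lies entirely on the curve; one x-axis crossing is at x = 0.
Finally, matching integer coefficients to the picture gives p.

2*x^2*y^2 + 2*x*y^3 - 2*x*y^2 - x*y + x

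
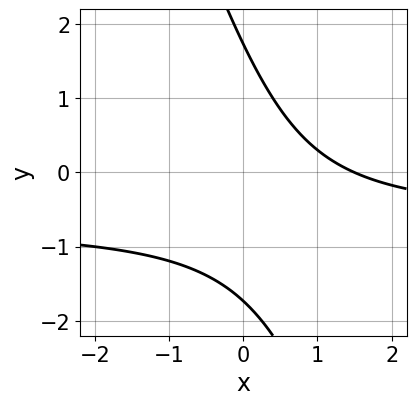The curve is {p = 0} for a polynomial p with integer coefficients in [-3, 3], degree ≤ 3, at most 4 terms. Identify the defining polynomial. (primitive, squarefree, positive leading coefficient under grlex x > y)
First, degree: a generic line meets the curve in up to 2 points, so deg p = 2.
Finally, matching integer coefficients to the picture gives p.

3*x*y + y^2 + 2*x - 3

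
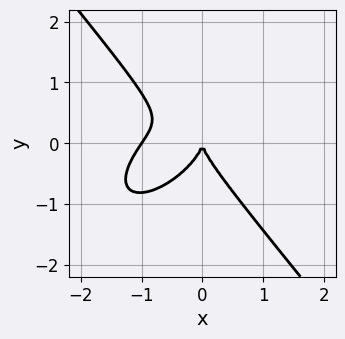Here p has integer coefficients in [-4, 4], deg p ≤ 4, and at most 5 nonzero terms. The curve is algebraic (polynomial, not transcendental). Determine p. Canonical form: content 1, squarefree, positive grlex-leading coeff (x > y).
3*x^3 - 2*x^2*y + 3*y^3 + 3*x^2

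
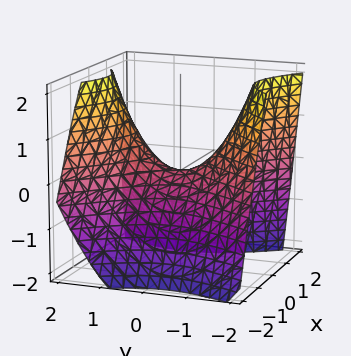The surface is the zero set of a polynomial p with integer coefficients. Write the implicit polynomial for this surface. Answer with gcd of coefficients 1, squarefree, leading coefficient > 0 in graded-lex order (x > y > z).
1. The degree is 2 — the shape is more complex than any degree-1 surface.
2. Observable constraints: it crosses the x-axis at the gridline x = 0; it meets the y-axis at y = 0 (among the integer gridlines); it meets the z-axis at z = 0 (among the integer gridlines).
3. Solving for integer coefficients yields p as stated.

3*x^2 + x*y - x*z - 2*y^2 + 3*z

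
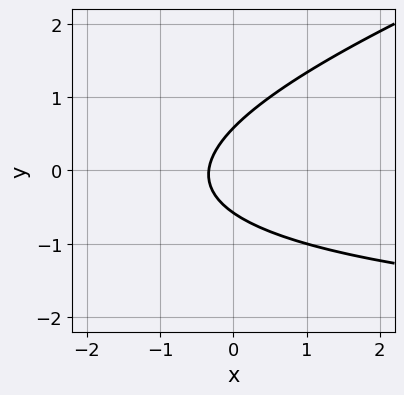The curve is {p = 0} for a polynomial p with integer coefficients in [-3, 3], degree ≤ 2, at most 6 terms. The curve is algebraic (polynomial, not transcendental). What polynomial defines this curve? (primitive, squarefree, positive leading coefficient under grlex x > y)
x*y - 3*y^2 + 3*x + 1

1. deg p = 2. A generic line meets the curve in up to 2 points.
2. Matching integer coefficients to the picture gives p.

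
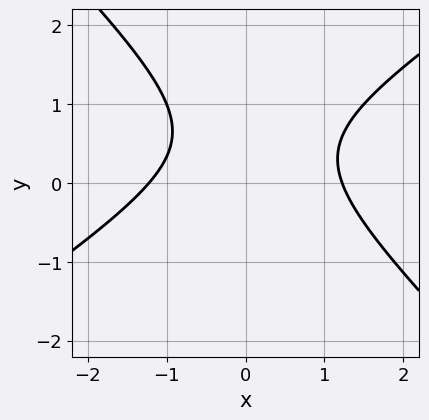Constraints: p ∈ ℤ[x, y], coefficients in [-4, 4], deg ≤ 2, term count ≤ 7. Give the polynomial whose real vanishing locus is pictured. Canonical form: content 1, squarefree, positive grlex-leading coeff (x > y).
2*x^2 - x*y - 3*y^2 + 3*y - 3

deg p = 2. A generic line meets the curve in up to 2 points.
From the axis intercepts and sections: no y-intercept at any integer in the box.
The integer polynomial consistent with all of this is the stated p.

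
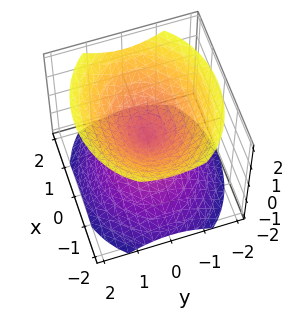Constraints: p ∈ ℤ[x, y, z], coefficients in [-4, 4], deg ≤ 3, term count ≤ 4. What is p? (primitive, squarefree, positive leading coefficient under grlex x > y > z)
First, there are 2 components. They look like related sheets of one shape, so recover p as a whole.
Next, degree: a double cone through the origin; a quadric, so deg p = 2.
Next, symmetries: the z ↦ −z reflection is a symmetry, so z appears only in even powers; it's symmetric under y → −y, forcing even powers of y; the x ↦ −x reflection is a symmetry, so x appears only in even powers.
Next, observable constraints: it crosses the z-axis at the gridline z = 0; it crosses the x-axis at the gridline x = 0; it crosses the y-axis at the gridline y = 0.
Finally, putting this together gives p.

2*x^2 + 3*y^2 - 3*z^2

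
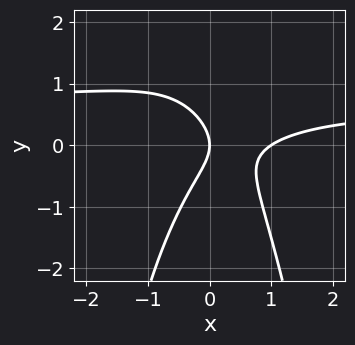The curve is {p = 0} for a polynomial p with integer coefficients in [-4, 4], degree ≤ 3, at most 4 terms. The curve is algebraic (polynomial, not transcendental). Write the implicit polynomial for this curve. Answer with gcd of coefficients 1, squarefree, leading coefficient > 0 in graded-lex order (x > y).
3*x^2*y - 2*x^2 + 2*y^2 + 2*x

1. deg p = 3.
2. Observable constraints: one y-axis crossing is at y = 0; the x-axis gridline crossings are at x ∈ {0, 1}.
3. Putting this together gives p.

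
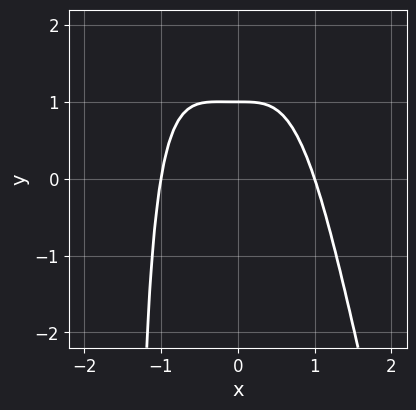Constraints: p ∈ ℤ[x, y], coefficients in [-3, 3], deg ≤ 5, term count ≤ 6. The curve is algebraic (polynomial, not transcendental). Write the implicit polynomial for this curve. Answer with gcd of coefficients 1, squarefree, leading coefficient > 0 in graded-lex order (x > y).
First, deg p = 4.
Then, reading off the gridlines: it crosses the y-axis at the gridline y = 1; the x-axis gridline crossings are at x ∈ {-1, 1}.
Finally, solving for integer coefficients yields p as stated.

3*x^4 + x^3*y + 3*y - 3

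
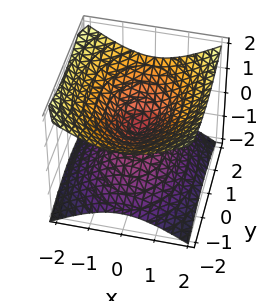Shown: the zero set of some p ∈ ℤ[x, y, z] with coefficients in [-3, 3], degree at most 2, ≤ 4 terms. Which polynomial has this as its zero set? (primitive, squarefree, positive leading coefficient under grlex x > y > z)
First, deg p = 2. A double cone through the origin; a quadric.
Then, symmetries: the x ↦ −x reflection is a symmetry, so x appears only in even powers; the z ↦ −z reflection is a symmetry, so z appears only in even powers; it's symmetric under y → −y, forcing even powers of y.
Then, from the axis intercepts and sections: it meets the z-axis at z = 0 (among the integer gridlines); one y-axis crossing is at y = 0; it crosses the x-axis at the gridline x = 0.
Finally, these observations pin down the coefficients.

2*x^2 + y^2 - 3*z^2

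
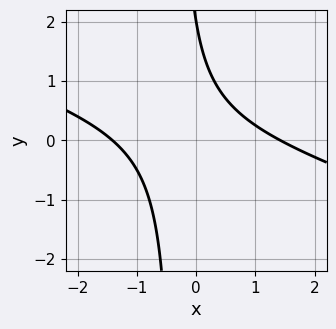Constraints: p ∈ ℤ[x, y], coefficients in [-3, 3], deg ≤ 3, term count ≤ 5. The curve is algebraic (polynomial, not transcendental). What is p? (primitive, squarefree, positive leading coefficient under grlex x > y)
x^2 + 3*x*y + y - 2

The degree is 2 — a generic line meets the curve in up to 2 points.
Checking where it meets the axes: one y-axis crossing is at y = 2.
Matching integer coefficients to the picture gives p.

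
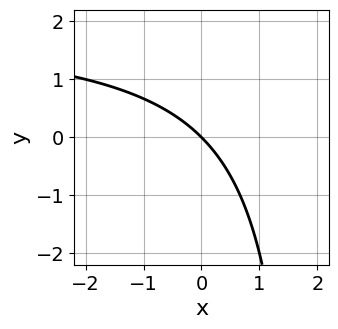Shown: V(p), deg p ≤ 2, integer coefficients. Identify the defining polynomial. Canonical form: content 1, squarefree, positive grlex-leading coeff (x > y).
x*y - 2*x - 2*y

(a) deg p = 2. No degree-1 curve has this shape.
(b) Reading off the gridlines: one x-axis crossing is at x = 0; one y-axis crossing is at y = 0.
(c) Putting this together gives p.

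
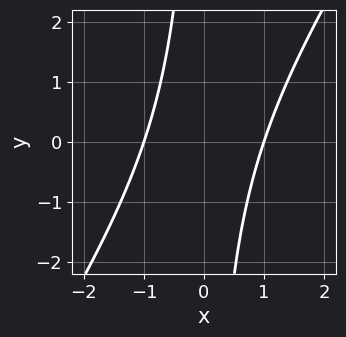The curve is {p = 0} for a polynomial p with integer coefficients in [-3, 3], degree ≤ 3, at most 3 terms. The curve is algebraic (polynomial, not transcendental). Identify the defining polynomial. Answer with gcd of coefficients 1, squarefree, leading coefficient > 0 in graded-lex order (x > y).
First, degree: a generic line meets the curve in up to 2 points, so deg p = 2.
Then, from the visible intercepts: the curve avoids every integer y-axis point in the box; among the integer gridlines, it crosses the x-axis at x ∈ {-1, 1}.
Finally, solving for integer coefficients yields p as stated.

3*x^2 - 2*x*y - 3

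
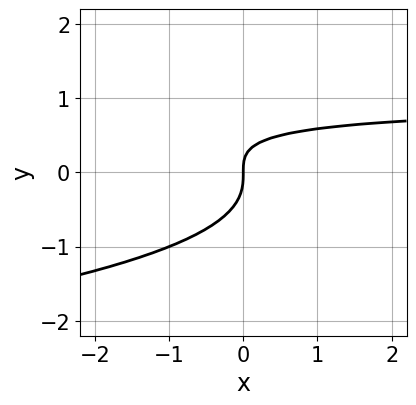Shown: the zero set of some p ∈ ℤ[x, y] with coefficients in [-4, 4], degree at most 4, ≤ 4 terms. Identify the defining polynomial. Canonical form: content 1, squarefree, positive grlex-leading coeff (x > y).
2*y^3 + x*y - x

The degree is 3 — a generic line meets the curve in up to 3 points.
Against the integer gridlines: it meets the x-axis at x = 0 (among the integer gridlines); it meets the y-axis at y = 0 (among the integer gridlines).
The integer polynomial consistent with all of this is the stated p.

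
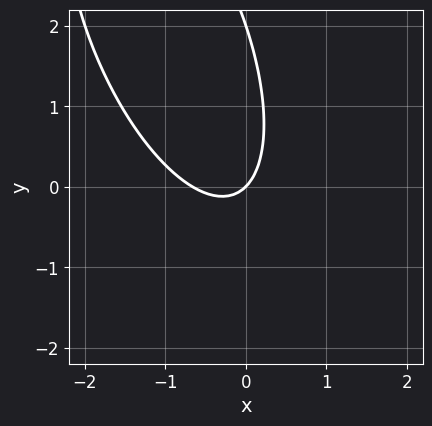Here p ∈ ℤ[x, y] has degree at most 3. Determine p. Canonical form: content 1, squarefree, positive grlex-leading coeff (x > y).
3*x^2 + 2*x*y + y^2 + 2*x - 2*y

(a) Degree: a generic line meets the curve in up to 2 points, so deg p = 2.
(b) Observable constraints: it meets the x-axis at x = 0 (among the integer gridlines); among the integer gridlines, it crosses the y-axis at y ∈ {0, 2}.
(c) Putting this together gives p.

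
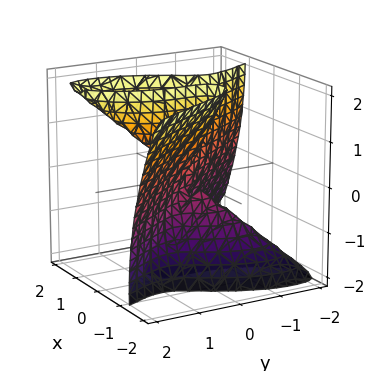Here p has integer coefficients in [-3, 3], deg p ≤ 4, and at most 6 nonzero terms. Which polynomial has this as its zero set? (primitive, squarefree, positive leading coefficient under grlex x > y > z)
1. The degree is 3 — no degree-2 surface has this shape.
2. From the visible intercepts: it crosses the x-axis at the gridline x = 0; it crosses the y-axis at the gridline y = 0; every point of the z-axis in the box is on the surface.
3. Solving for integer coefficients yields p as stated.

3*x^3 - 2*x*y*z - x*z^2 + y^3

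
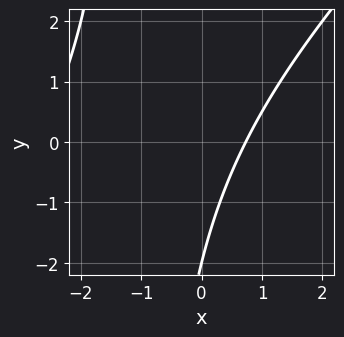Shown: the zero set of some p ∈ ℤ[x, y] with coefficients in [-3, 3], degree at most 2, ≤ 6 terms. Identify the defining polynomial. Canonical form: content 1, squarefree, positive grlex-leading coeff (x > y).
x^2 - x*y + 2*x - y - 2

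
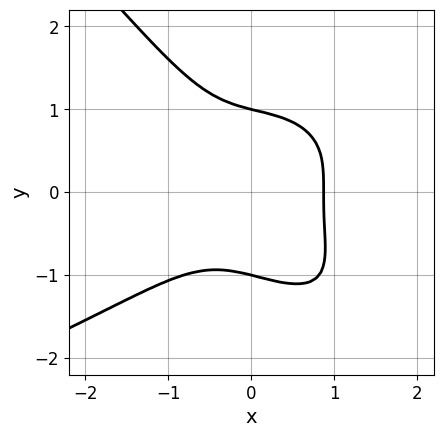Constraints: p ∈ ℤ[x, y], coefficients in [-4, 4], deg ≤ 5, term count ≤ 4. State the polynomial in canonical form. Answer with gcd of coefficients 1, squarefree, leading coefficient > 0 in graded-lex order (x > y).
2*x*y^3 + 2*y^4 + 3*x^3 - 2

First, the degree is 4 — the shape is more complex than any degree-3 curve.
Then, from the visible intercepts: among the integer gridlines, it crosses the y-axis at y ∈ {-1, 1}.
Finally, fitting integer coefficients to these (and the overall shape) gives p.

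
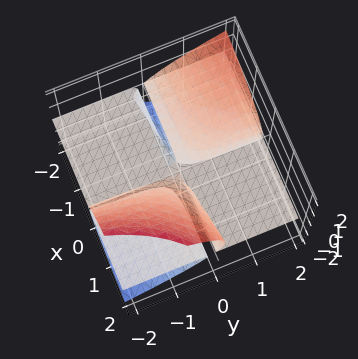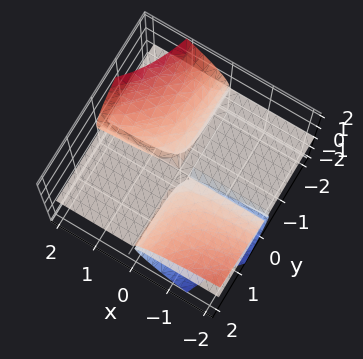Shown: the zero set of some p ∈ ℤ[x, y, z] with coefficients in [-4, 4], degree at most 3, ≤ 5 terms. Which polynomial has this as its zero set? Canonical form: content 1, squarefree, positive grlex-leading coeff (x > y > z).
(a) I count 2 distinct pieces.
(b) Degree: a generic line meets the surface in up to 3 points, so deg p = 3.
(c) Against the integer gridlines: the visible y-axis segment lies entirely on the surface; the visible x-axis segment lies entirely on the surface; one z-axis crossing is at z = 0.
(d) Solving for integer coefficients yields p as stated.

3*x*y*z - 2*x*z^2 + 3*z^3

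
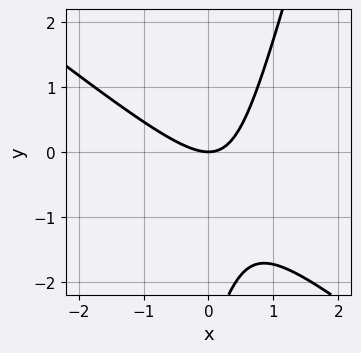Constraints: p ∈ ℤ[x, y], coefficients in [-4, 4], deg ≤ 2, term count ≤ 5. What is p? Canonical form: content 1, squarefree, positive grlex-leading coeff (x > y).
3*x^2 + 3*x*y - y^2 - 3*y

1. Degree: a generic line meets the curve in up to 2 points, so deg p = 2.
2. Checking where it meets the axes: it crosses the y-axis at the gridline y = 0; it meets the x-axis at x = 0 (among the integer gridlines).
3. Assembling these constraints gives the stated polynomial.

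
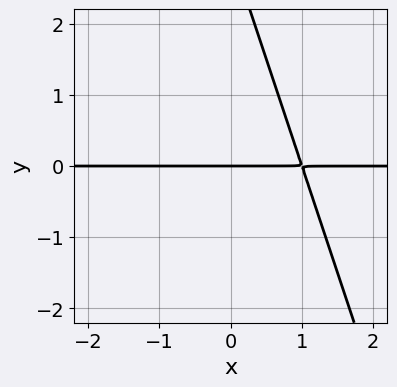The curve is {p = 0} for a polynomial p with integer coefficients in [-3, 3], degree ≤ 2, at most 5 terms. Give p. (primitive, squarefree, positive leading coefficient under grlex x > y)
First, deg p = 2.
Then, reading off the gridlines: it meets the y-axis at y = 0 (among the integer gridlines); every point of the x-axis in the box is on the curve.
Finally, putting this together gives p.

3*x*y + y^2 - 3*y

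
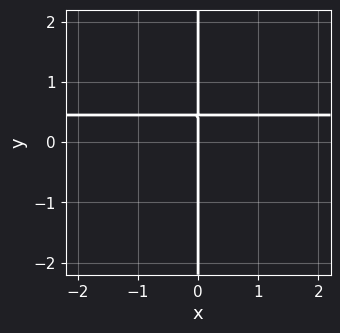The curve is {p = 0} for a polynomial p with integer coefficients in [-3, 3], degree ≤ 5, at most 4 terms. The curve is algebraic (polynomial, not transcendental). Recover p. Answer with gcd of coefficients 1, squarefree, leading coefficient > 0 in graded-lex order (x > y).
First, the degree is 4 — the shape is more complex than any degree-3 curve.
Next, from the visible intercepts: every point of the y-axis in the box is on the curve; one x-axis crossing is at x = 0.
Finally, assembling these constraints gives the stated polynomial.

x*y^3 + 2*x*y - x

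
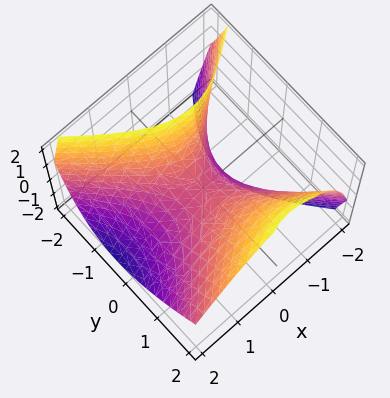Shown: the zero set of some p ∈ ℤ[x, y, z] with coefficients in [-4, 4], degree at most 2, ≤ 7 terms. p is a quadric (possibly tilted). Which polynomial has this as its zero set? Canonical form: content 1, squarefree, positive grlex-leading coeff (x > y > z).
2*x^2 + x*z - 2*y^2 + y*z + 2*z

First, the degree is 2 — the shape is more complex than any degree-1 surface.
Then, checking where it meets the axes: one z-axis crossing is at z = 0; one y-axis crossing is at y = 0.
Finally, these observations pin down the coefficients.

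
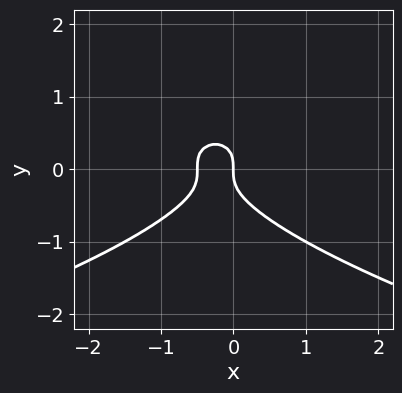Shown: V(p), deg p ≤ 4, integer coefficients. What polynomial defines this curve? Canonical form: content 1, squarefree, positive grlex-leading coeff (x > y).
3*y^3 + 2*x^2 + x

1. deg p = 3.
2. From the axis intercepts and sections: it meets the x-axis at x = 0 (among the integer gridlines); it meets the y-axis at y = 0 (among the integer gridlines).
3. The integer polynomial consistent with all of this is the stated p.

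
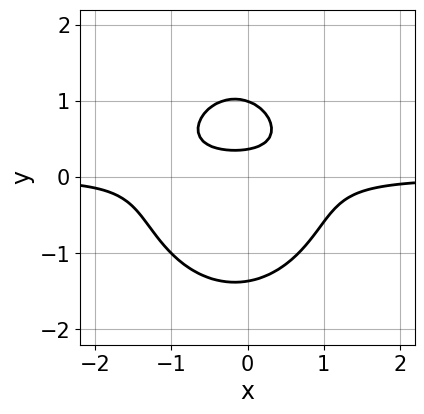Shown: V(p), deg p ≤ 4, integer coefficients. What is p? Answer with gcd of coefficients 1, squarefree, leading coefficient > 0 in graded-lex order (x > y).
3*x^2*y + 2*y^3 + x*y - 3*y + 1

(a) Degree: a generic line meets the curve in up to 3 points, so deg p = 3.
(b) Checking where it meets the axes: it meets the y-axis at y = 1 (among the integer gridlines); the curve avoids every integer x-axis point in the box.
(c) Putting this together gives p.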